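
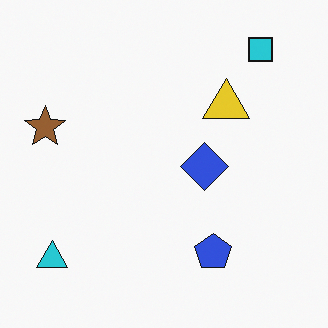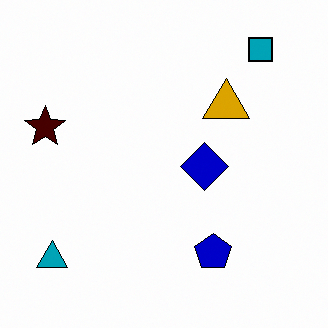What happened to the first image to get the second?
This is the original image boosted in contrast.

Tones are pushed away from mid-grey across the whole image — a global contrast change.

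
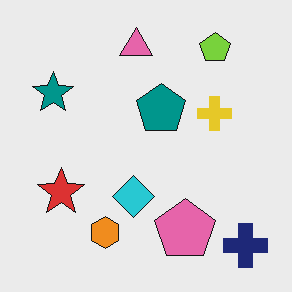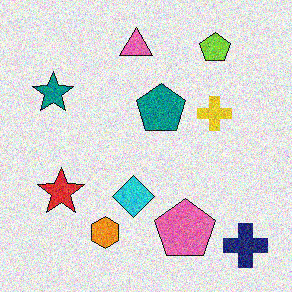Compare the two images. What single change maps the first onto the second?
This is the original image degraded with visible gaussian noise.

Random speckle covers the whole image, including the flat background.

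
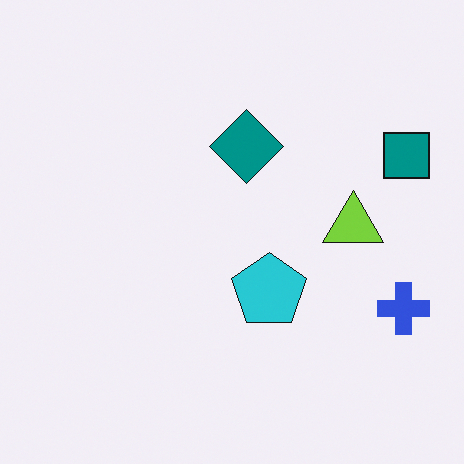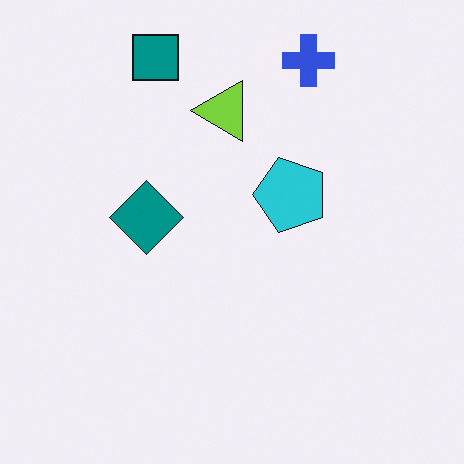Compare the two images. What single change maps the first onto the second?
The second image is the first rotated 90° counter-clockwise.

The teal square sits in the right of the first image and the top of the second — consistent with a whole-image 90° counter-clockwise rotation.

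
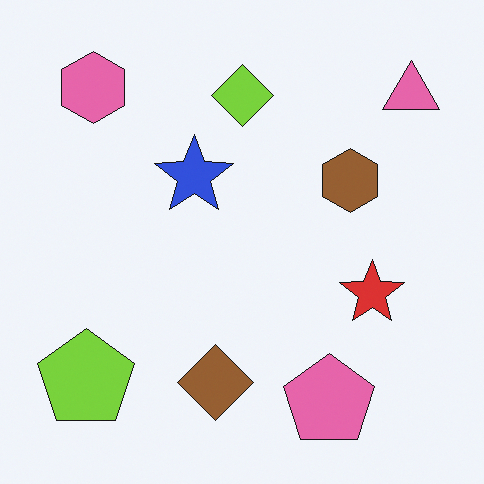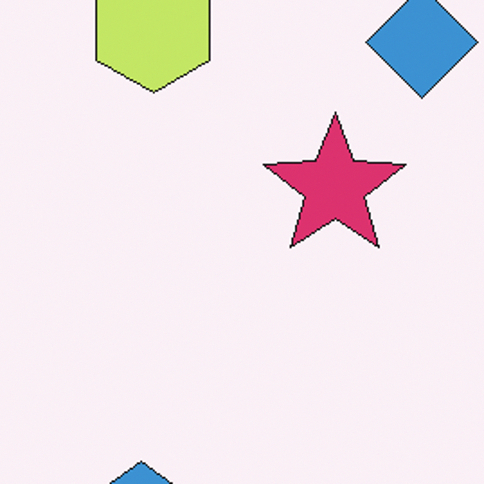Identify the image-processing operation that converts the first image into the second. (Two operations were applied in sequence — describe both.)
The image was cropped to a noticeably smaller region and rescaled, then hue-shifted through roughly a third of the color wheel.

The visible shapes are larger and the field of view is narrower; shapes near the original edges may be partly or wholly outside the frame — a crop-and-rescale. Every shape's color has rotated by the same amount around the hue wheel — a uniform hue shift.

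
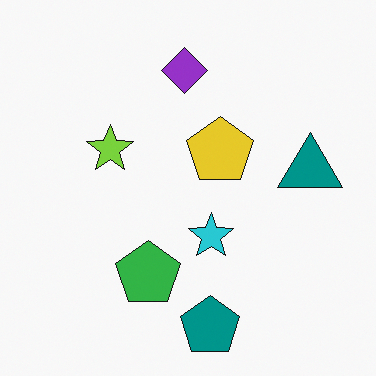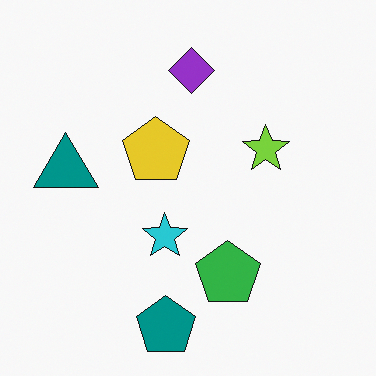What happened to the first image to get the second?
The image was flipped horizontally (left ↔ right).

The teal triangle is in the right of the first image and the left of the second — shapes on opposite sides of the vertical midline have swapped in a mirror flip.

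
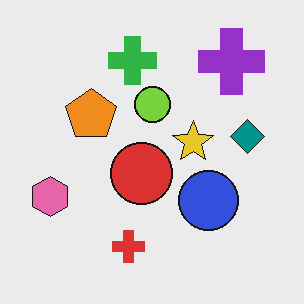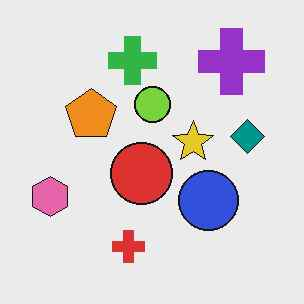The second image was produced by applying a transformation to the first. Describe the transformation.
The second image is the first JPEG-compressed with visible artifacts.

Blocky 8×8 compression artifacts appear around shape edges and the flat background shows ringing — characteristic JPEG degradation.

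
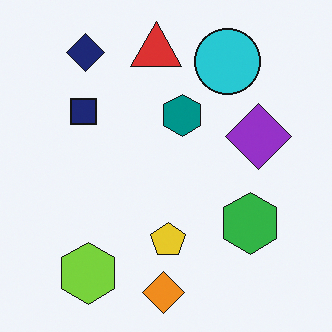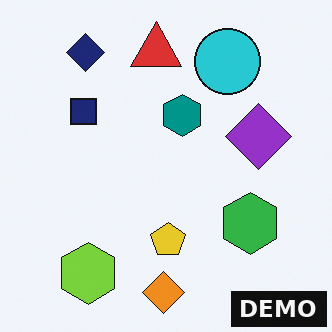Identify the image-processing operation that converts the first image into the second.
The second image is the first watermarked with the text "DEMO" in the lower-right corner.

A dark label reading "DEMO" appears in the lower-right corner.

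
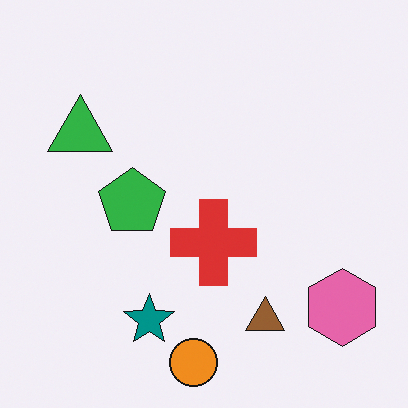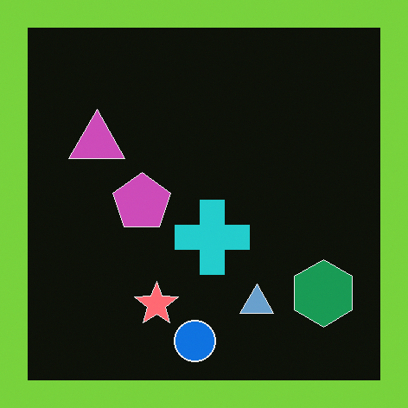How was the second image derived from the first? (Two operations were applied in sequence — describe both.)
It was color-inverted (negative), then framed with a lime border.

The light background has become dark and every shape's color is its complement — a photographic negative. A solid lime frame runs around the edge of the second image, with the content slightly shrunk inside it.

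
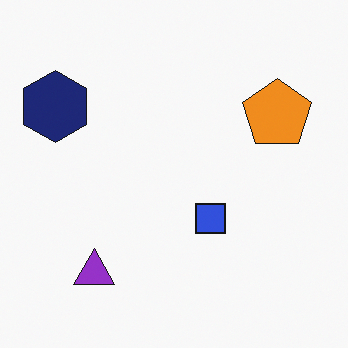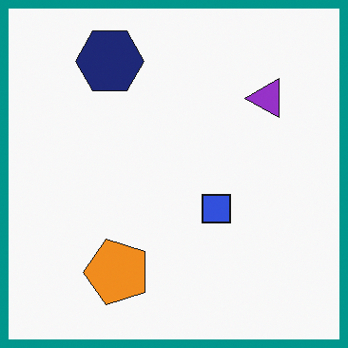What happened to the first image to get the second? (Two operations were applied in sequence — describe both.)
The second image is the first transposed (reflected across the top-left ↔ bottom-right diagonal), then framed with a teal border.

Shapes have swapped their row and column positions — what was in the top-right is now in the bottom-left — a diagonal reflection. A solid teal frame runs around the edge of the second image, with the content slightly shrunk inside it.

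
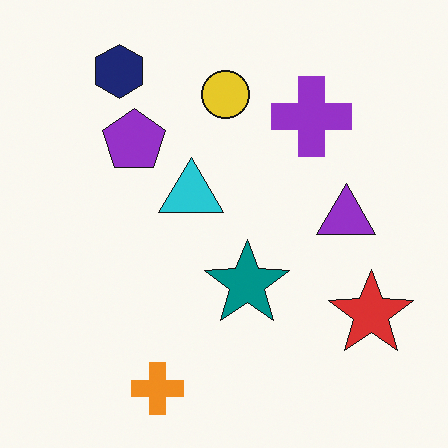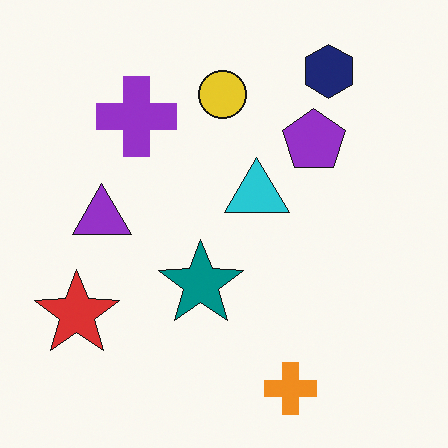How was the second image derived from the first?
The image was flipped horizontally (left ↔ right).

The red star is in the bottom-right of the first image and the bottom-left of the second — shapes on opposite sides of the vertical midline have swapped in a mirror flip.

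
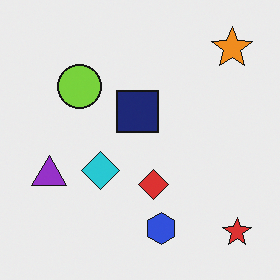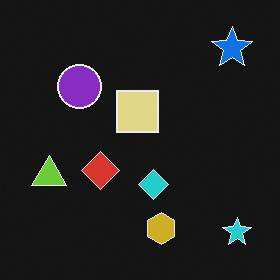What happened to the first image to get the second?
Color-inverted (negative).

The light background has become dark and every shape's color is its complement — a photographic negative.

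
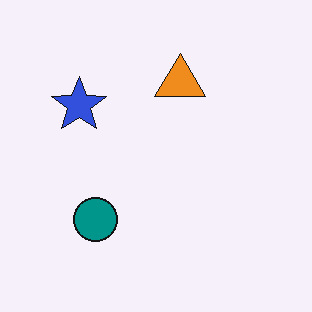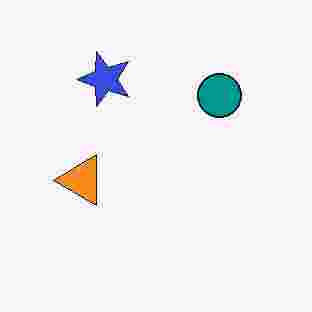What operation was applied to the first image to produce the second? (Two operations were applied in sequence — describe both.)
The transformation is: transposed (reflected across the top-left ↔ bottom-right diagonal), then heavily JPEG-compressed with obvious blocking artifacts.

Shapes have swapped their row and column positions — what was in the top-right is now in the bottom-left — a diagonal reflection. Blocky 8×8 compression artifacts appear around shape edges and the flat background shows ringing — characteristic JPEG degradation.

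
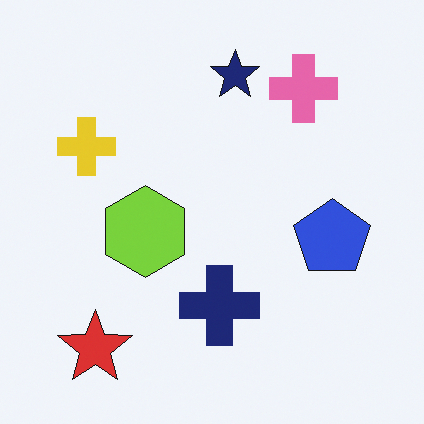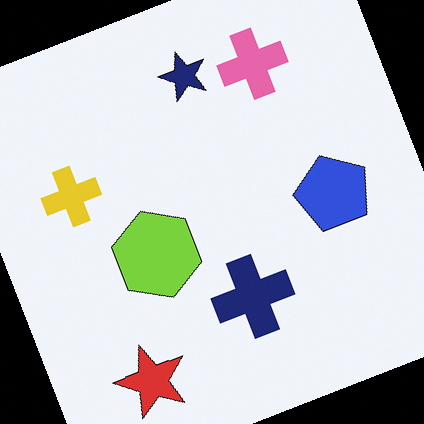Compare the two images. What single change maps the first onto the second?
The transformation is: rotated counter-clockwise by a clearly visible amount.

Every shape is tilted by the same angle and the image corners show triangular fill wedges — a whole-image rotation by a non-right angle.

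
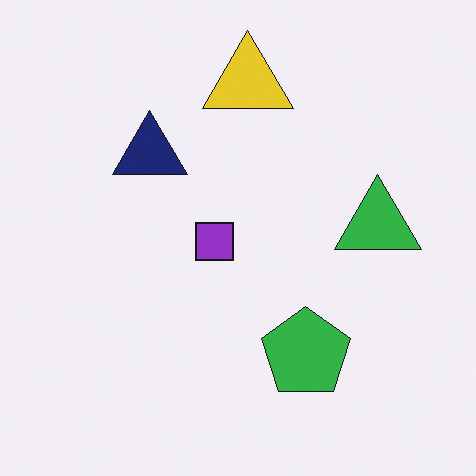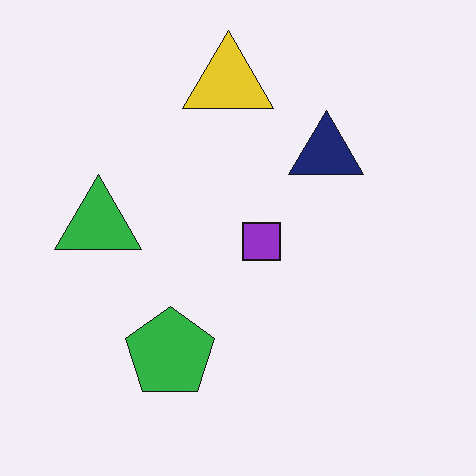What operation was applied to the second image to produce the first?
It was flipped horizontally (left ↔ right).

The green triangle is in the left of the second image and the right of the first — shapes on opposite sides of the vertical midline have swapped in a mirror flip.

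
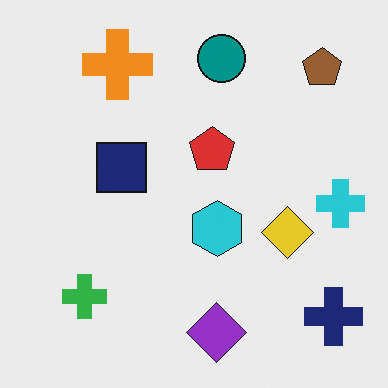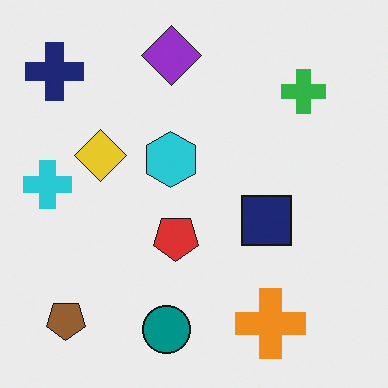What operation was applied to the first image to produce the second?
The image was rotated 180°.

The navy cross sits in the bottom-right of the first image and the top-left of the second — consistent with a whole-image 180° rotation.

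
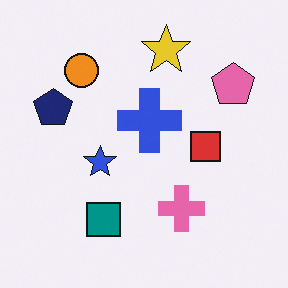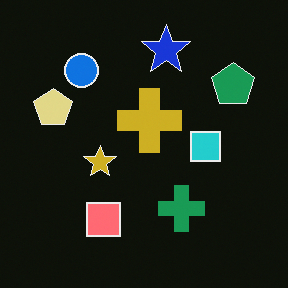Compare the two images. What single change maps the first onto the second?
The image was color-inverted (negative).

The light background has become dark and every shape's color is its complement — a photographic negative.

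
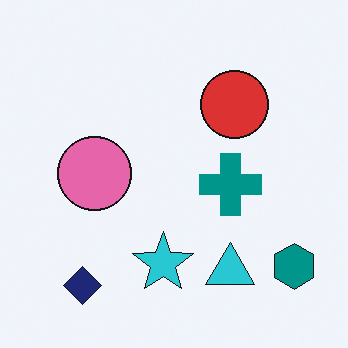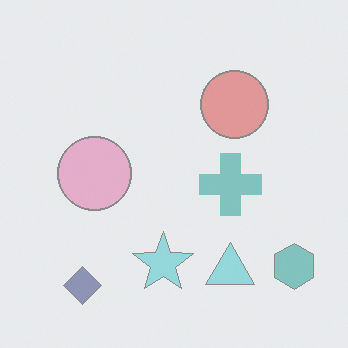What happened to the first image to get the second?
The transformation is: washed out (contrast reduced).

Tones are pushed toward mid-grey across the whole image — a global contrast change.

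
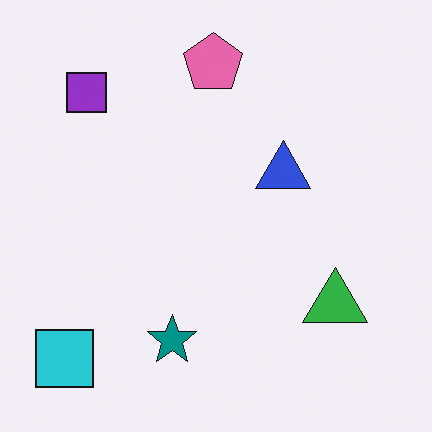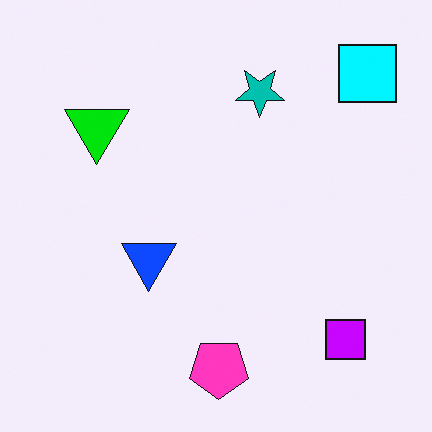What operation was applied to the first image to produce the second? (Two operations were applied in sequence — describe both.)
Made much more vivid (saturation change), then rotated 180°.

All colors are more vivid — a global saturation change. The cyan square sits in the bottom-left of the first image and the top-right of the second — consistent with a whole-image 180° rotation.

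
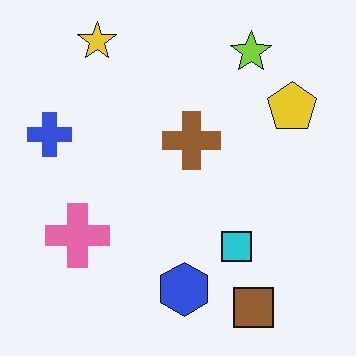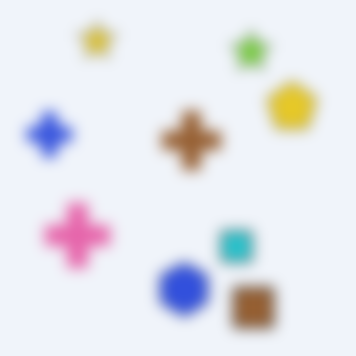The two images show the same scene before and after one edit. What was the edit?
It was strongly gaussian-blurred.

Shape edges and outlines are uniformly softened across the whole image.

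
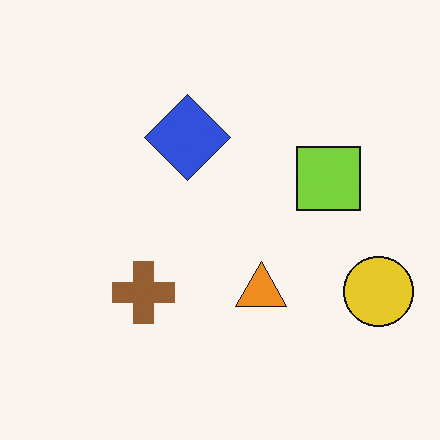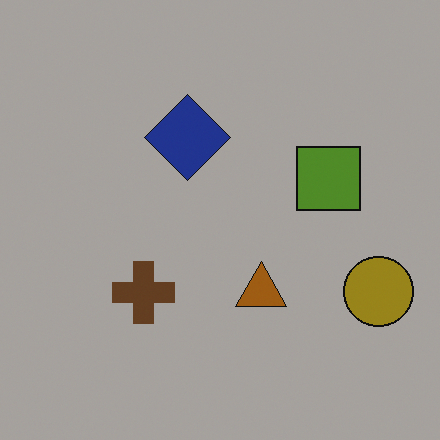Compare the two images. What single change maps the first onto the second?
Darkened a lot.

Every pixel — background and shapes alike — is uniformly darkened.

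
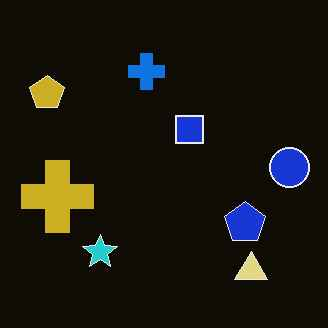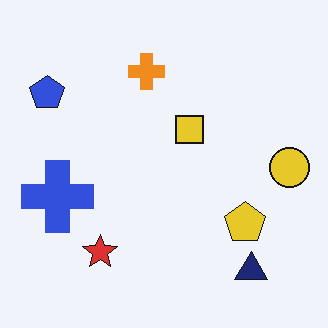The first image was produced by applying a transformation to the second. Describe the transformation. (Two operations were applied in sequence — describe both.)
Color-inverted (negative), then JPEG-compressed with visible artifacts.

The light background has become dark and every shape's color is its complement — a photographic negative. Blocky 8×8 compression artifacts appear around shape edges and the flat background shows ringing — characteristic JPEG degradation.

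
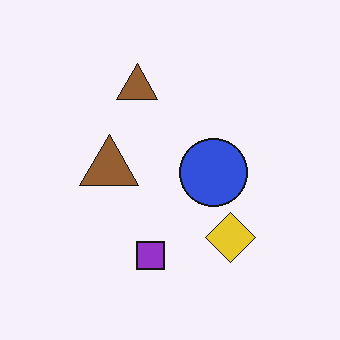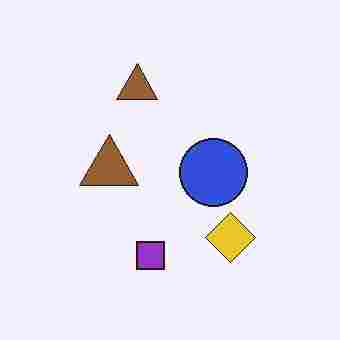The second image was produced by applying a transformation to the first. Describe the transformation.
This is the original image heavily JPEG-compressed with obvious blocking artifacts.

Blocky 8×8 compression artifacts appear around shape edges and the flat background shows ringing — characteristic JPEG degradation.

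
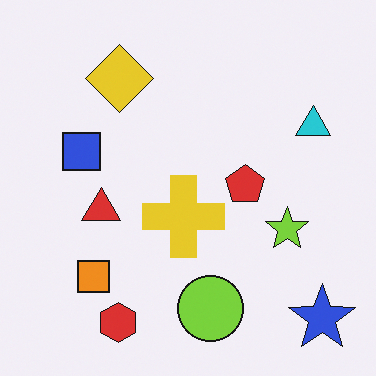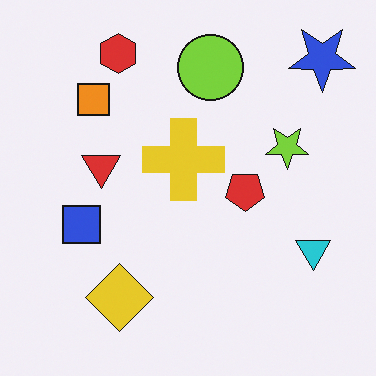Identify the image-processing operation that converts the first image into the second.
The transformation is: flipped vertically (top ↔ bottom).

The red hexagon is in the bottom-left of the first image and the top-left of the second — shapes on opposite sides of the horizontal midline have swapped in a mirror flip.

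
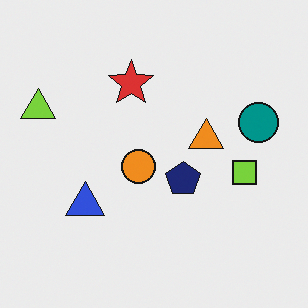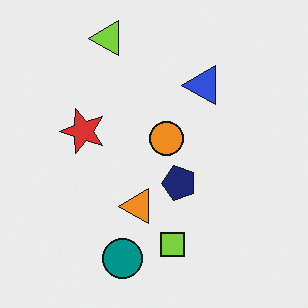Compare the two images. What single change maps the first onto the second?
The transformation is: transposed (reflected across the top-left ↔ bottom-right diagonal).

Shapes have swapped their row and column positions — what was in the top-right is now in the bottom-left — a diagonal reflection.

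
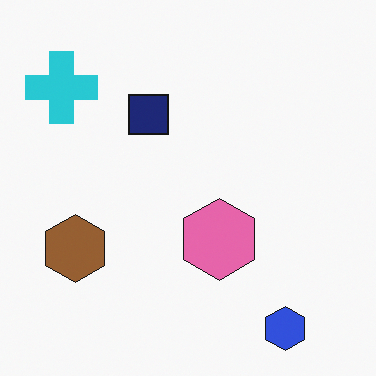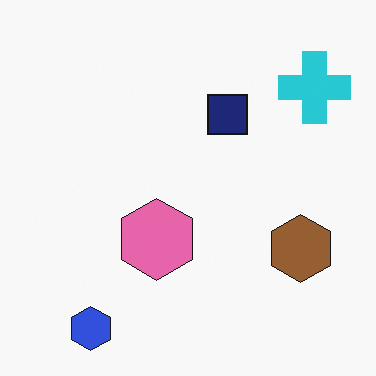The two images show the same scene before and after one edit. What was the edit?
It was flipped horizontally (left ↔ right).

The cyan cross is in the top-left of the first image and the top-right of the second — shapes on opposite sides of the vertical midline have swapped in a mirror flip.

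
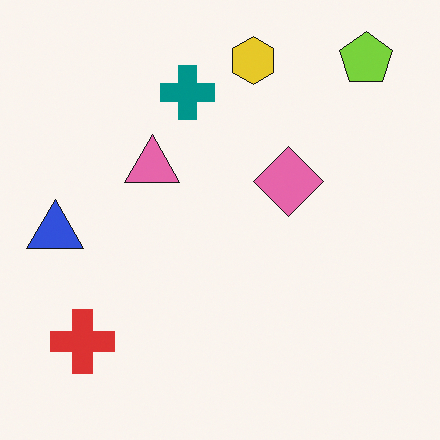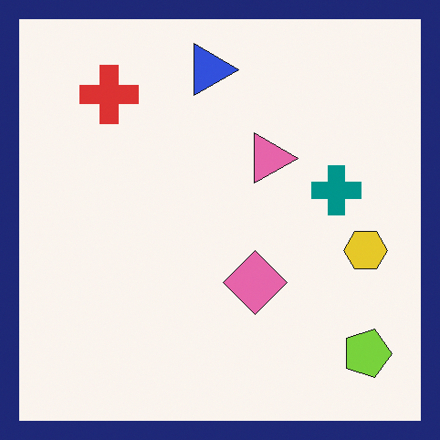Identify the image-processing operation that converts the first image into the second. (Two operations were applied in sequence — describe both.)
It was rotated 90° clockwise, then framed with a navy border.

The lime pentagon sits in the top-right of the first image and the bottom-right of the second — consistent with a whole-image 90° clockwise rotation. A solid navy frame runs around the edge of the second image, with the content slightly shrunk inside it.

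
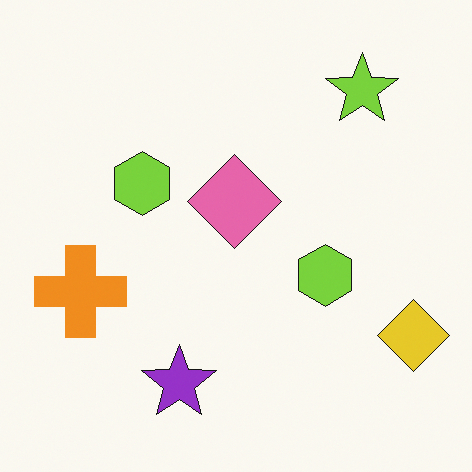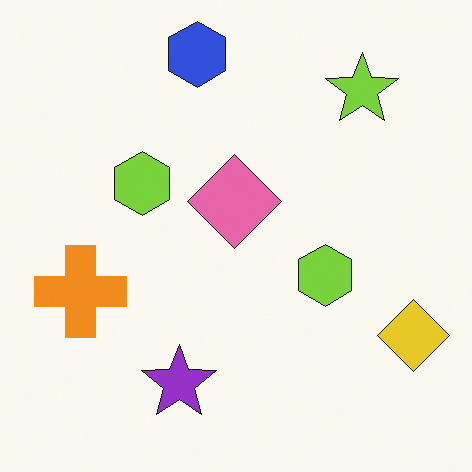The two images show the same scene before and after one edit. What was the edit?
The second image is the first overlaid with an additional blue hexagon.

A blue hexagon appears in the second image that is absent from the first.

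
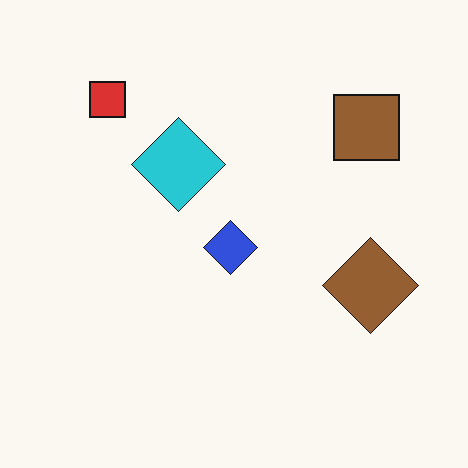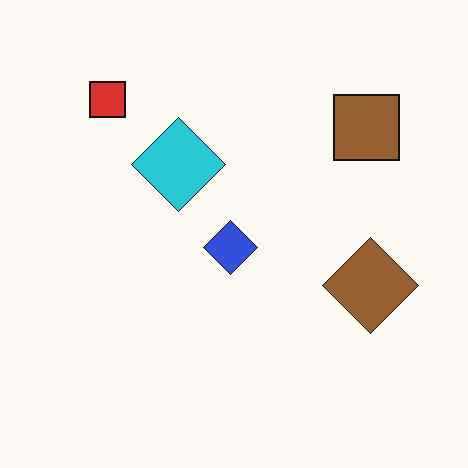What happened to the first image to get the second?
The second image is the first given moderate JPEG compression.

Blocky 8×8 compression artifacts appear around shape edges and the flat background shows ringing — characteristic JPEG degradation.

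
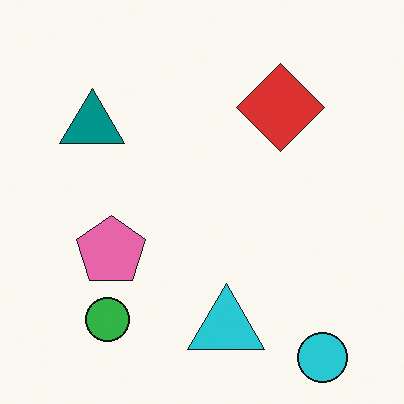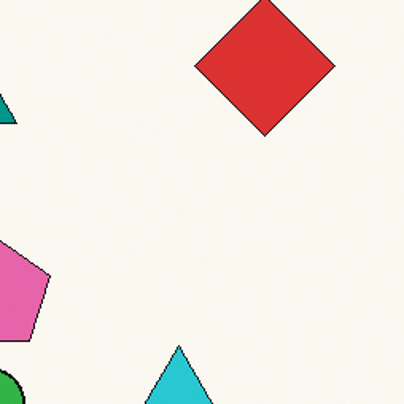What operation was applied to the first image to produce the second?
The second image is the first cropped slightly and scaled back up.

The visible shapes are larger and the field of view is narrower; shapes near the original edges may be partly or wholly outside the frame — a crop-and-rescale.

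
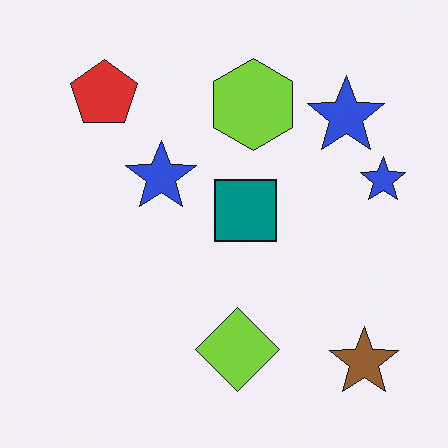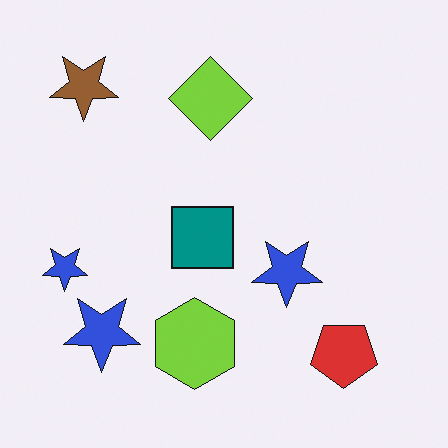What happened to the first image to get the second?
This is the original image rotated 180°.

The brown star sits in the bottom-right of the first image and the top-left of the second — consistent with a whole-image 180° rotation.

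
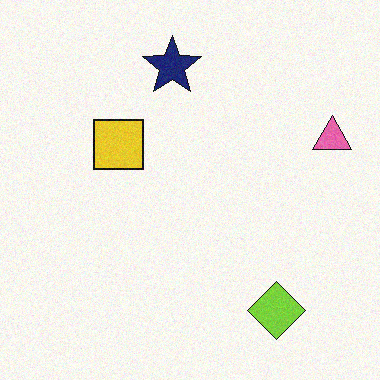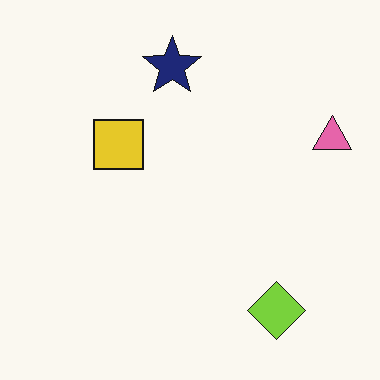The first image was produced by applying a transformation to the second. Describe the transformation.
The first image is the second degraded with light additive noise.

Random speckle covers the whole image, including the flat background.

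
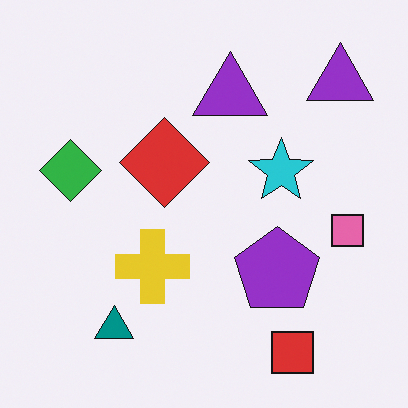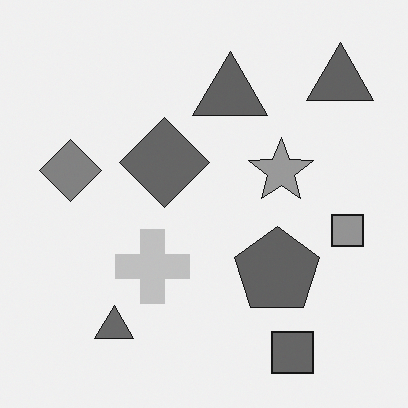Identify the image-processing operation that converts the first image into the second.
Converted to grayscale.

All color is removed — every shape is now a shade of grey.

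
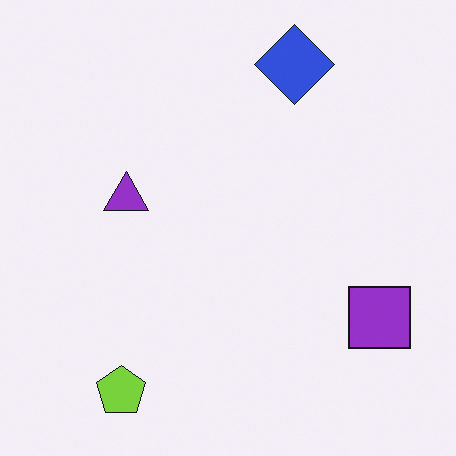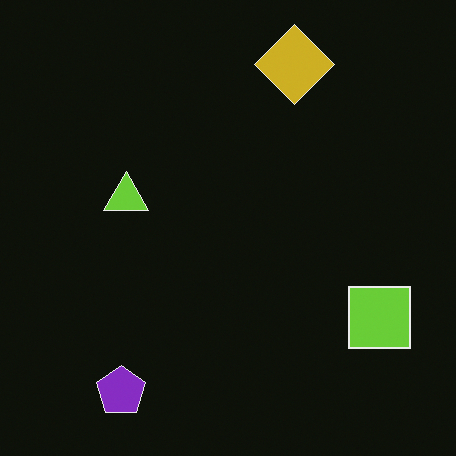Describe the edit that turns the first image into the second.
It was color-inverted (negative).

The light background has become dark and every shape's color is its complement — a photographic negative.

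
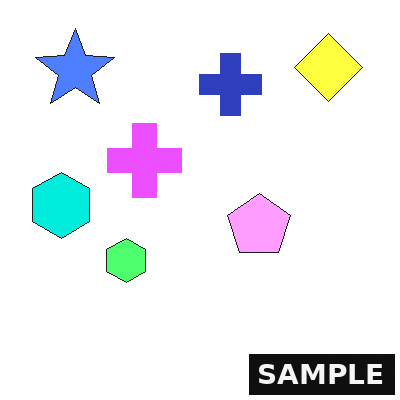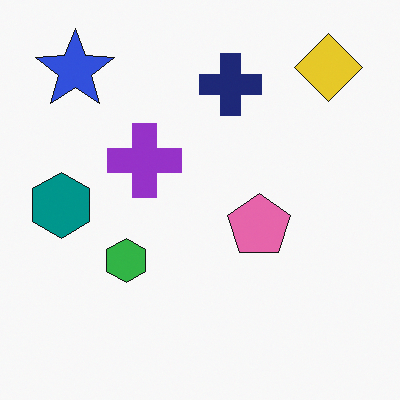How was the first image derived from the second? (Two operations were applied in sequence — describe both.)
The image was brightened a lot, then watermarked with the text "SAMPLE" in the lower-right corner.

Every pixel — background and shapes alike — is uniformly brightened. A dark label reading "SAMPLE" appears in the lower-right corner.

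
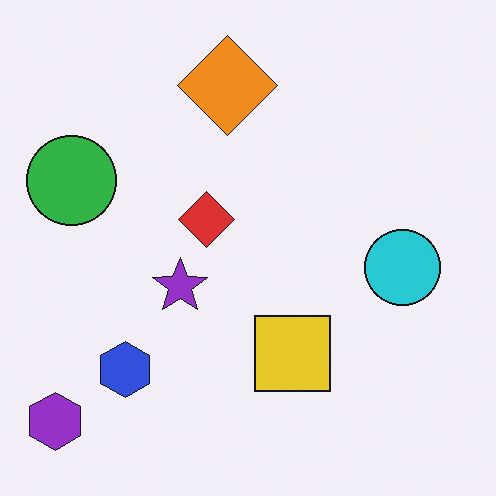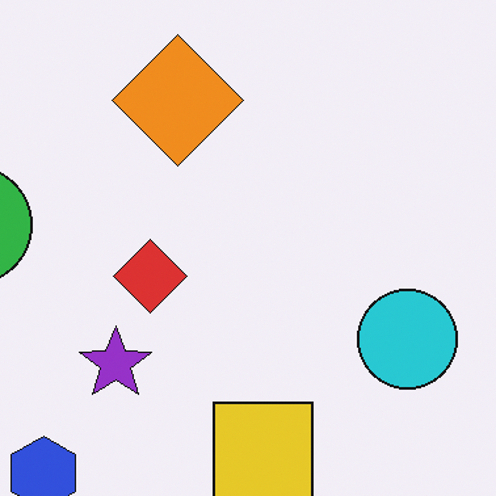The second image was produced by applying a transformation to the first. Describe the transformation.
Cropped slightly and scaled back up.

The visible shapes are larger and the field of view is narrower; shapes near the original edges may be partly or wholly outside the frame — a crop-and-rescale.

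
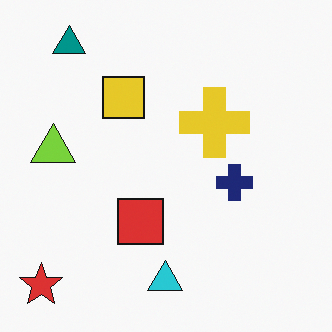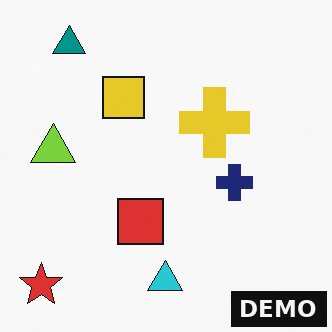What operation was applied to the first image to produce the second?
Watermarked with the text "DEMO" in the lower-right corner.

A dark label reading "DEMO" appears in the lower-right corner.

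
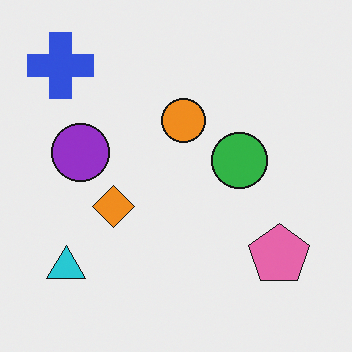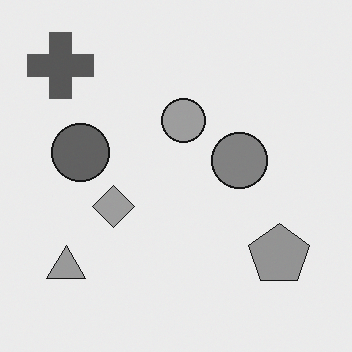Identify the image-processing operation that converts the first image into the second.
It was converted to grayscale.

All color is removed — every shape is now a shade of grey.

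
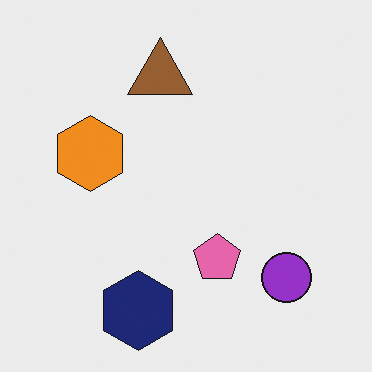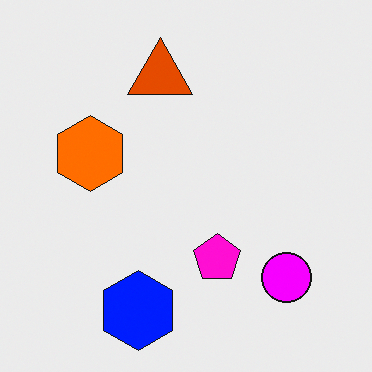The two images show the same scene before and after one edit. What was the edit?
It was made much more vivid (saturation change).

All colors are more vivid — a global saturation change.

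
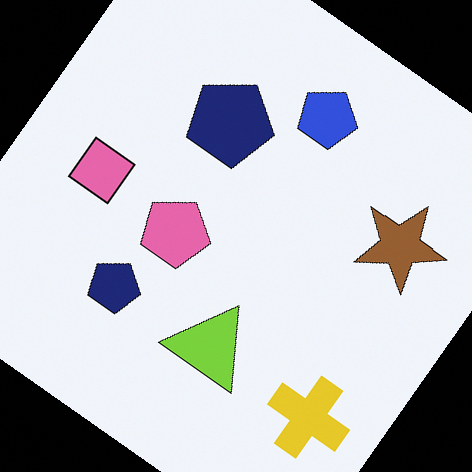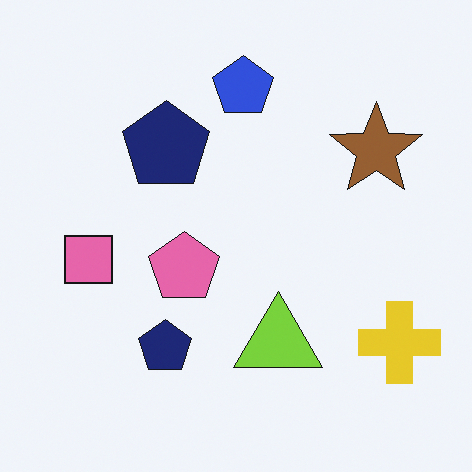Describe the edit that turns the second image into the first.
The image was rotated clockwise by a large amount — several tens of degrees.

Every shape is tilted by the same angle and the image corners show triangular fill wedges — a whole-image rotation by a non-right angle.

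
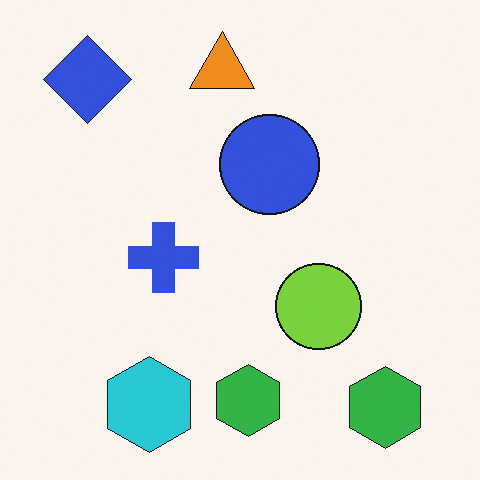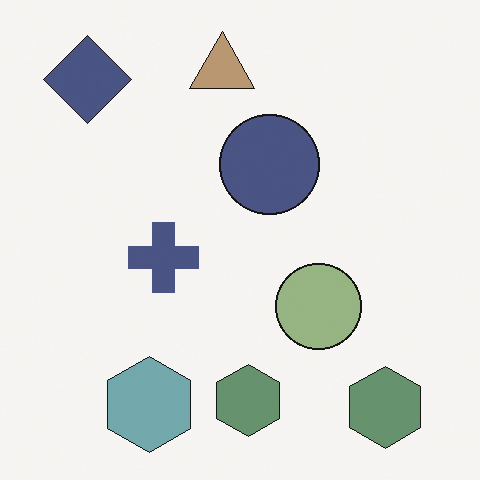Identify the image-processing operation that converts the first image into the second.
It was made much more muted (saturation change).

All colors are more muted and greyish — a global saturation change.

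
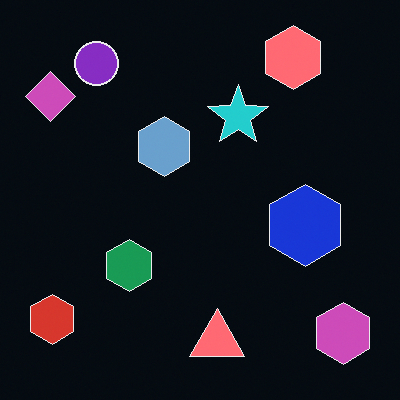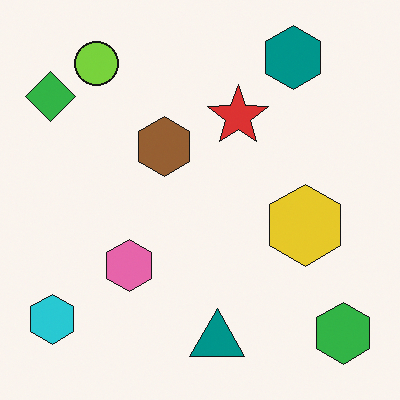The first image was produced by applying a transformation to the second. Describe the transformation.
The image was color-inverted (negative).

The light background has become dark and every shape's color is its complement — a photographic negative.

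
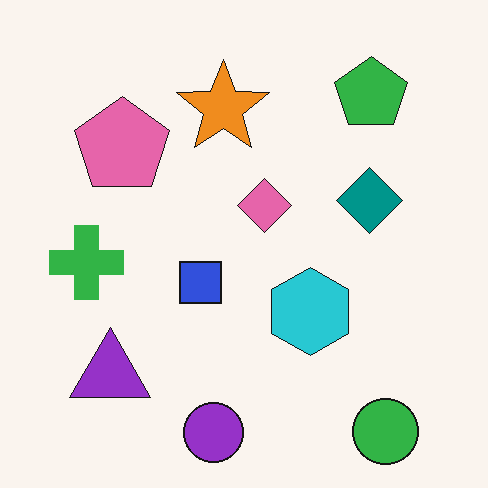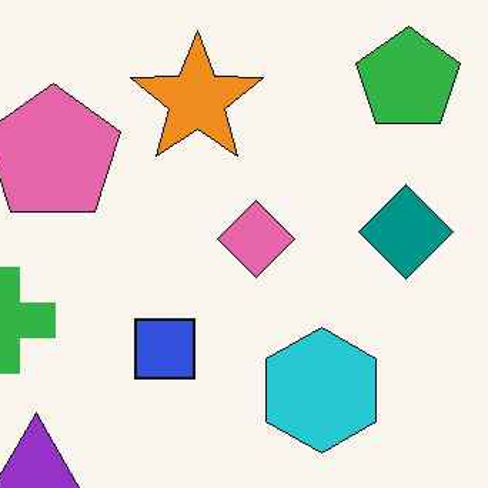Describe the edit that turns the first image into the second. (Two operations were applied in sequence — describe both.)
The second image is the first given moderate JPEG compression, then cropped to a modestly smaller region and rescaled.

Blocky 8×8 compression artifacts appear around shape edges and the flat background shows ringing — characteristic JPEG degradation. The visible shapes are larger and the field of view is narrower; shapes near the original edges may be partly or wholly outside the frame — a crop-and-rescale.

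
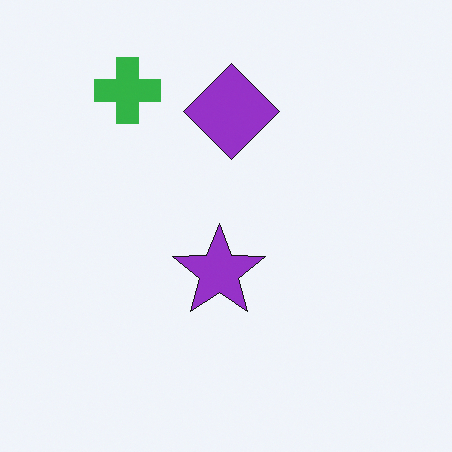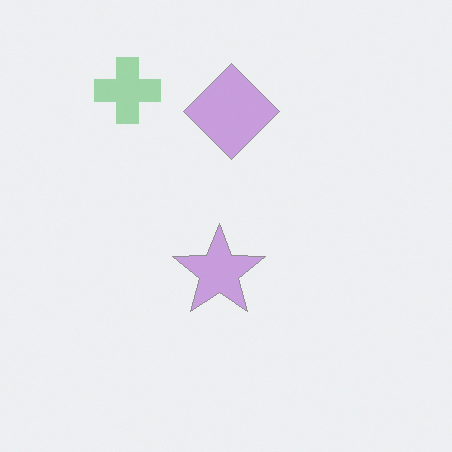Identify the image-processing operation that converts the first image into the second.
Washed out (contrast reduced).

Tones are pushed toward mid-grey across the whole image — a global contrast change.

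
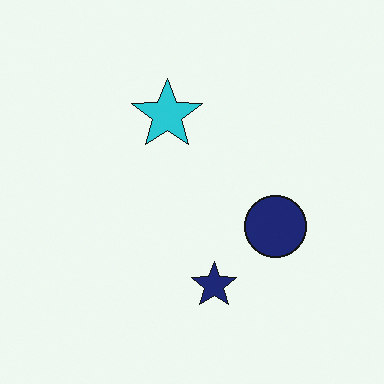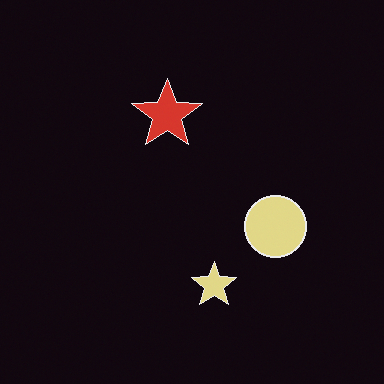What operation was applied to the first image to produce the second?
The image was color-inverted (negative).

The light background has become dark and every shape's color is its complement — a photographic negative.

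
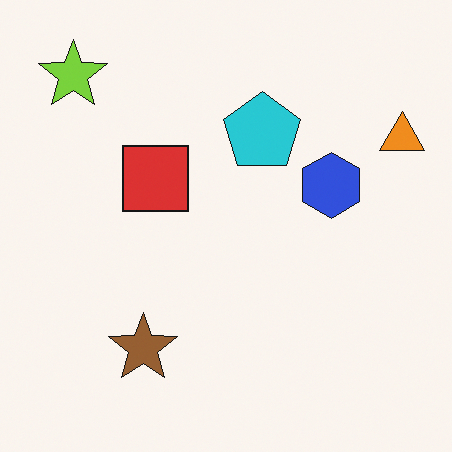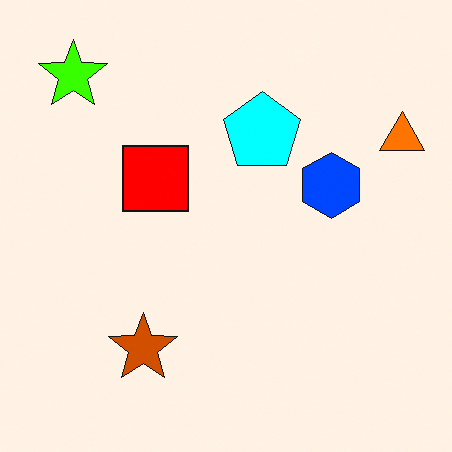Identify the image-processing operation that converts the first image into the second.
It was heavily oversaturated.

All colors are more vivid — a global saturation change.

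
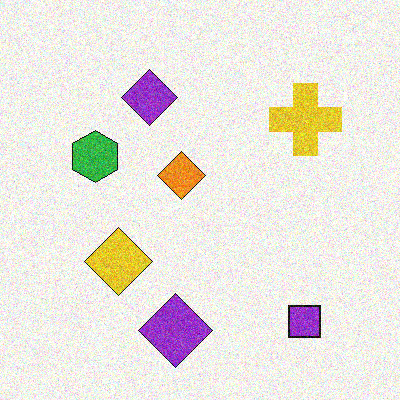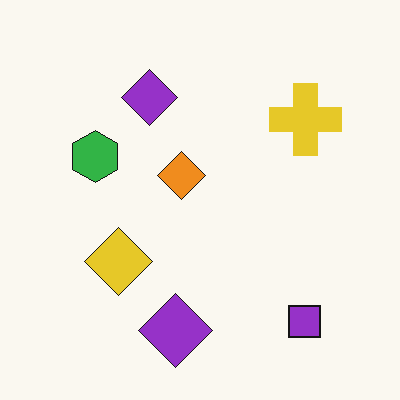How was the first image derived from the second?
This is the original image degraded with moderate additive noise.

Random speckle covers the whole image, including the flat background.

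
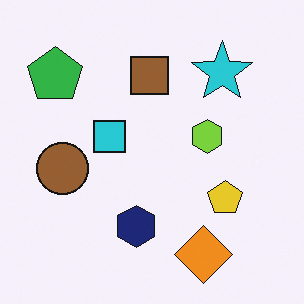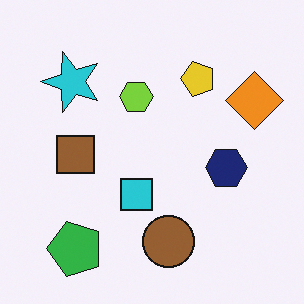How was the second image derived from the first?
Rotated 90° counter-clockwise.

The green pentagon sits in the top-left of the first image and the bottom-left of the second — consistent with a whole-image 90° counter-clockwise rotation.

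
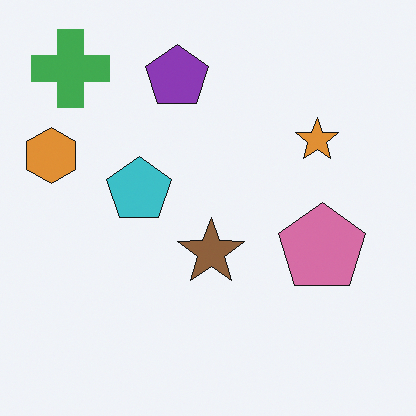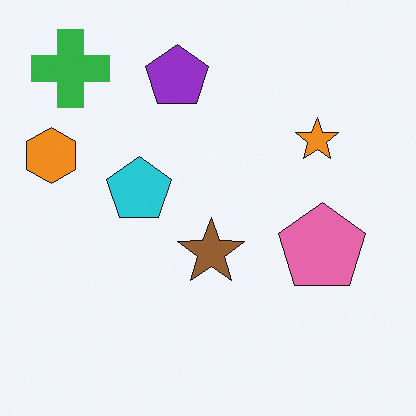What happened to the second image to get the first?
This is the original image slightly desaturated.

All colors are more muted and greyish — a global saturation change.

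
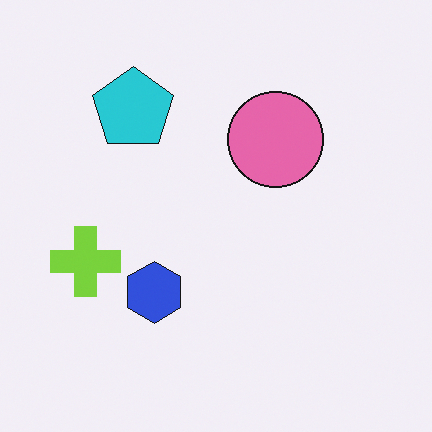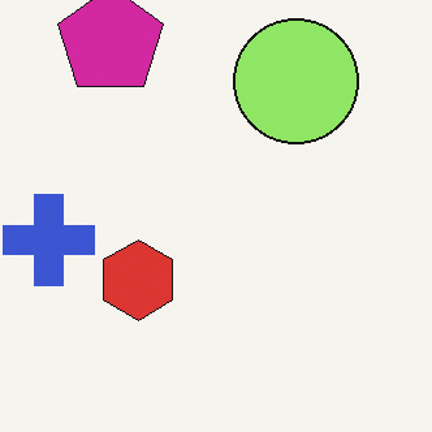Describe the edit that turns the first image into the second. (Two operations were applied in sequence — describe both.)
Hue-shifted noticeably, then cropped to a modestly smaller region and rescaled.

Every shape's color has rotated by the same amount around the hue wheel — a uniform hue shift. The visible shapes are larger and the field of view is narrower; shapes near the original edges may be partly or wholly outside the frame — a crop-and-rescale.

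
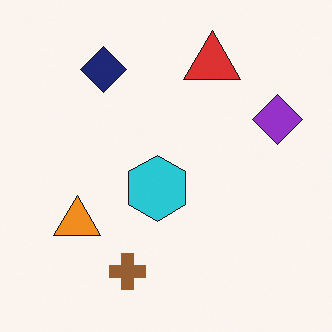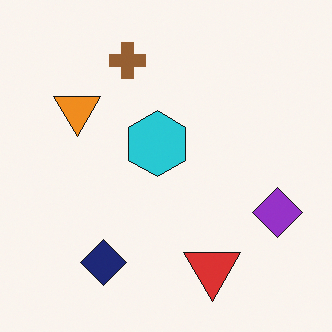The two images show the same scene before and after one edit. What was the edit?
The second image is the first flipped vertically (top ↔ bottom).

The brown cross is in the bottom of the first image and the top of the second — shapes on opposite sides of the horizontal midline have swapped in a mirror flip.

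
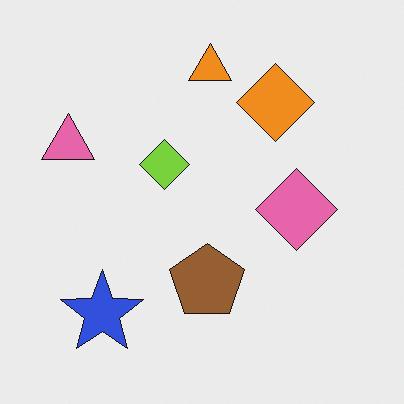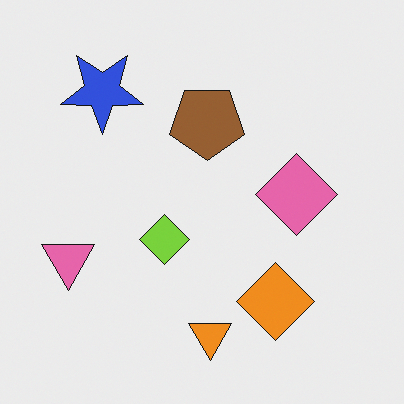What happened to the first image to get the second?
The second image is the first flipped vertically (top ↔ bottom).

The orange triangle is in the top of the first image and the bottom of the second — shapes on opposite sides of the horizontal midline have swapped in a mirror flip.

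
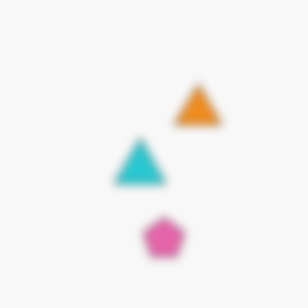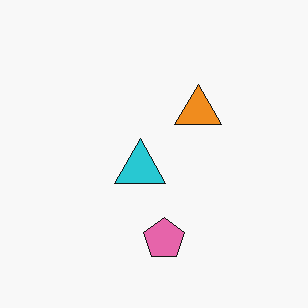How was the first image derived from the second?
The image was moderately blurred.

Shape edges and outlines are uniformly softened across the whole image.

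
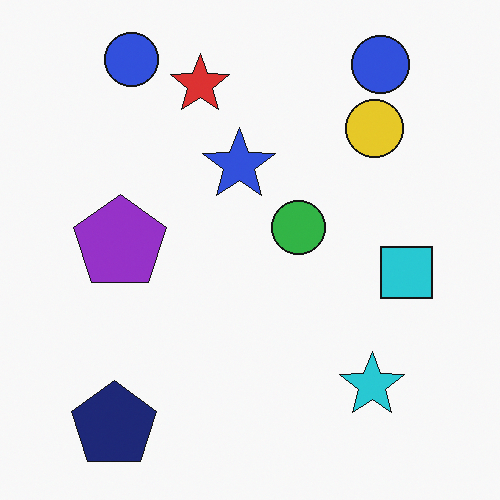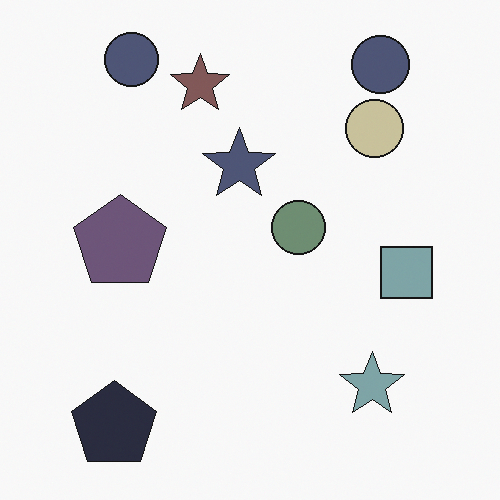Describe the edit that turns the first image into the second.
It was heavily desaturated.

All colors are more muted and greyish — a global saturation change.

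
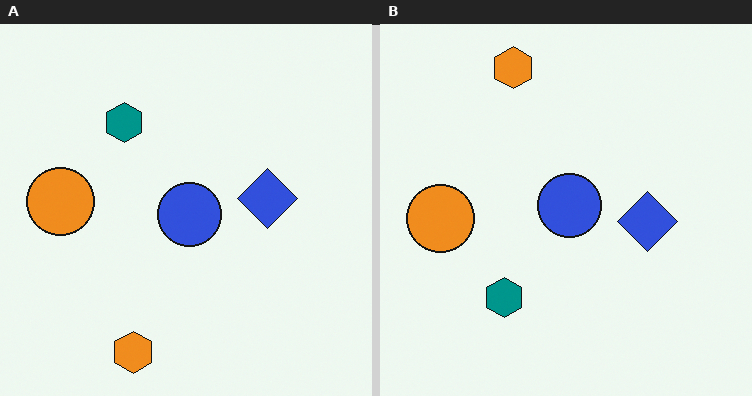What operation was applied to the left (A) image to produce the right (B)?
The transformation is: flipped vertically (top ↔ bottom).

The orange hexagon is in the bottom of the left (A) image and the top of the right (B) — shapes on opposite sides of the horizontal midline have swapped in a mirror flip.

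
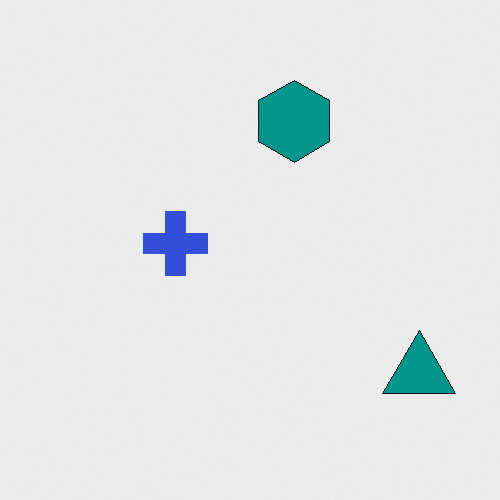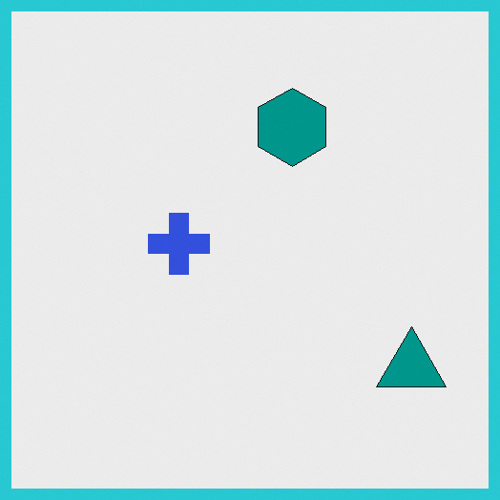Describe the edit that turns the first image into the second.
The image was framed with a cyan border.

A solid cyan frame runs around the edge of the second image, with the content slightly shrunk inside it.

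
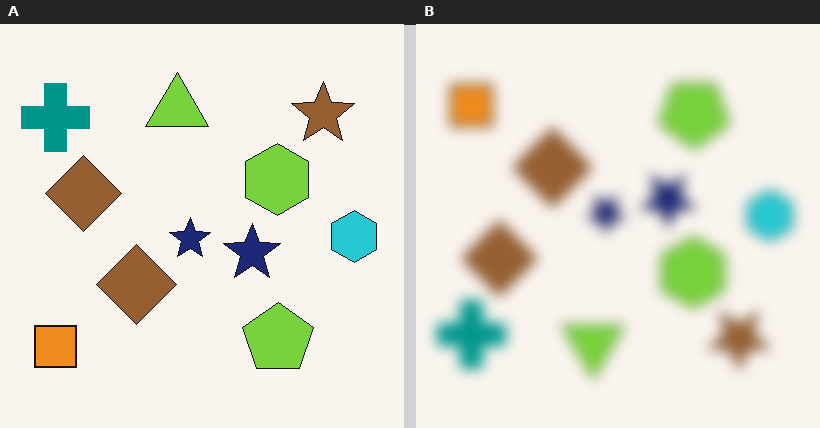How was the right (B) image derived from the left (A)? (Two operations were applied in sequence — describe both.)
The transformation is: flipped vertically (top ↔ bottom), then heavily blurred.

The orange square is in the bottom-left of the left (A) image and the top-left of the right (B) — shapes on opposite sides of the horizontal midline have swapped in a mirror flip. Shape edges and outlines are uniformly softened across the whole image.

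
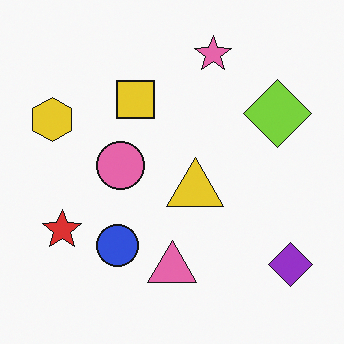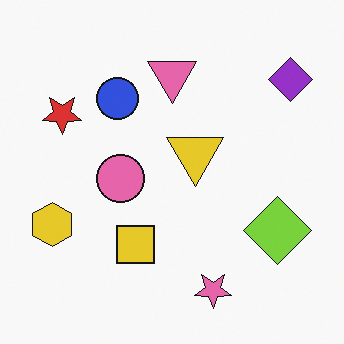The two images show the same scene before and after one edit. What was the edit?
The transformation is: flipped vertically (top ↔ bottom).

The pink star is in the top of the first image and the bottom of the second — shapes on opposite sides of the horizontal midline have swapped in a mirror flip.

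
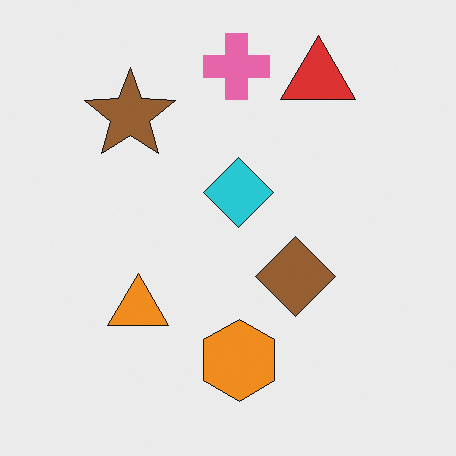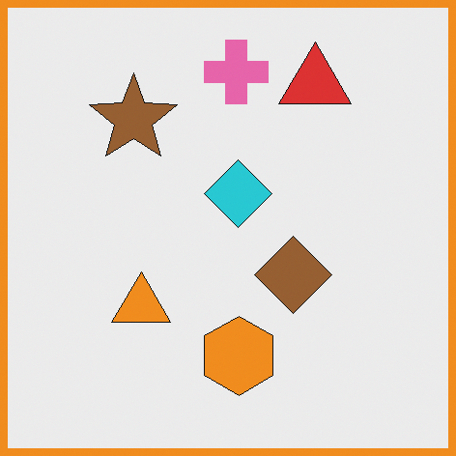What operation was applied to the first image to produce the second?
The transformation is: framed with a orange border.

A solid orange frame runs around the edge of the second image, with the content slightly shrunk inside it.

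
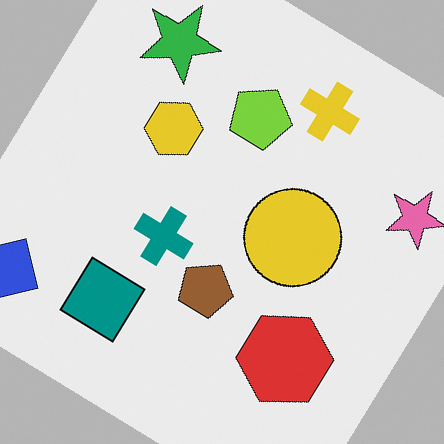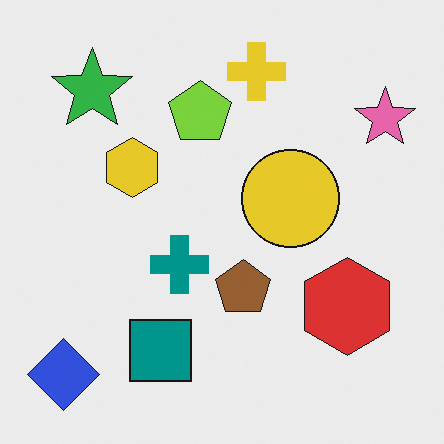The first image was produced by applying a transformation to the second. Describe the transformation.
The transformation is: rotated clockwise by a large amount — several tens of degrees.

Every shape is tilted by the same angle and the image corners show triangular fill wedges — a whole-image rotation by a non-right angle.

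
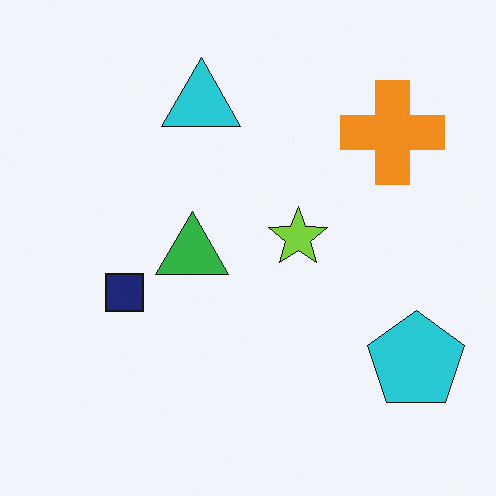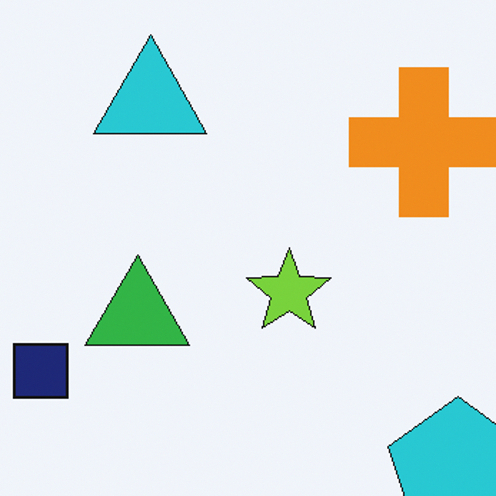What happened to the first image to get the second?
This is the original image cropped slightly and scaled back up.

The visible shapes are larger and the field of view is narrower; shapes near the original edges may be partly or wholly outside the frame — a crop-and-rescale.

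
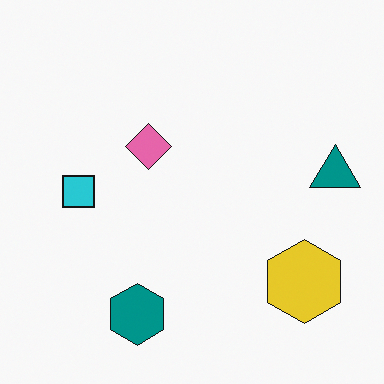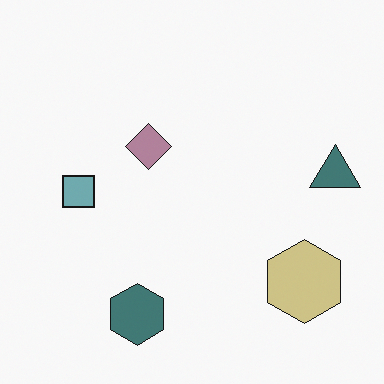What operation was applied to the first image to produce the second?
The image was made much more muted (saturation change).

All colors are more muted and greyish — a global saturation change.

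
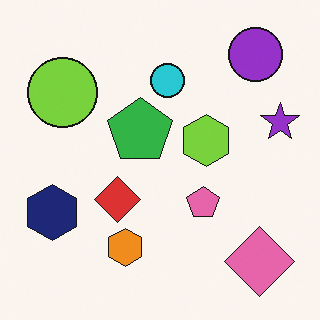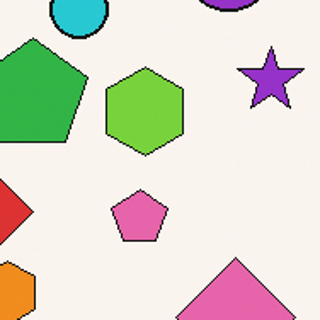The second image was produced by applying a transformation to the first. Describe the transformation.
The image was cropped to a noticeably smaller region and rescaled.

The visible shapes are larger and the field of view is narrower; shapes near the original edges may be partly or wholly outside the frame — a crop-and-rescale.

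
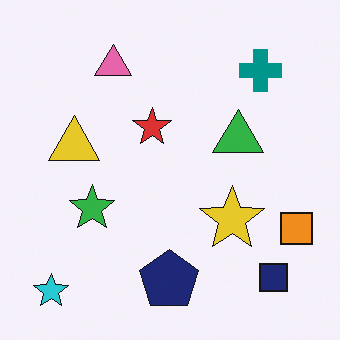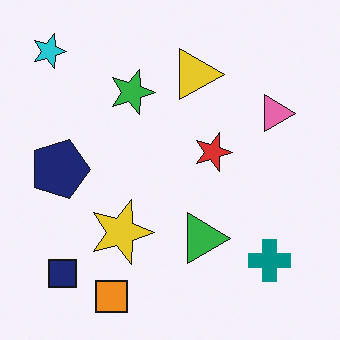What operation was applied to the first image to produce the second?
The image was rotated 90° clockwise.

The cyan star sits in the bottom-left of the first image and the top-left of the second — consistent with a whole-image 90° clockwise rotation.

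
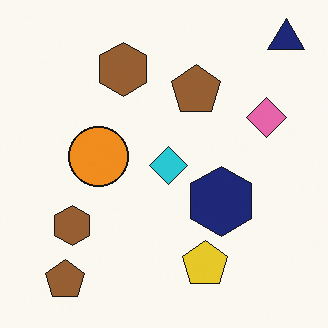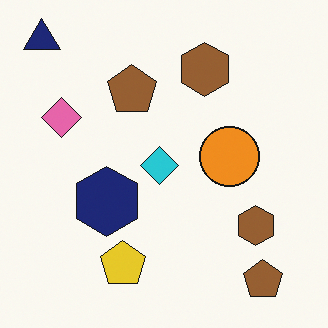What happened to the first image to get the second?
This is the original image flipped horizontally (left ↔ right).

The navy triangle is in the top-right of the first image and the top-left of the second — shapes on opposite sides of the vertical midline have swapped in a mirror flip.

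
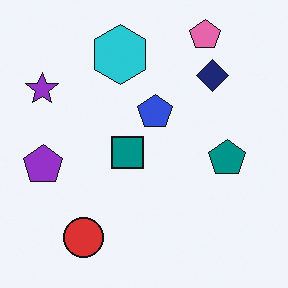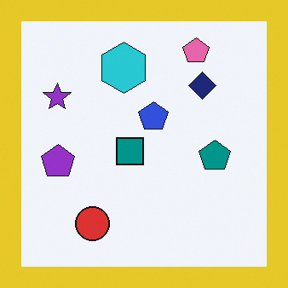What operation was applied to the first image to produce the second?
It was framed with a yellow border.

A solid yellow frame runs around the edge of the second image, with the content slightly shrunk inside it.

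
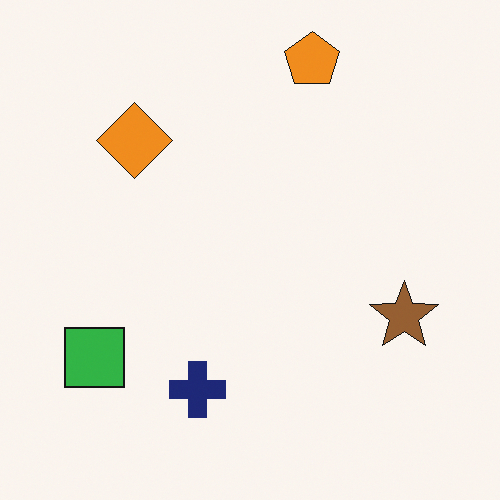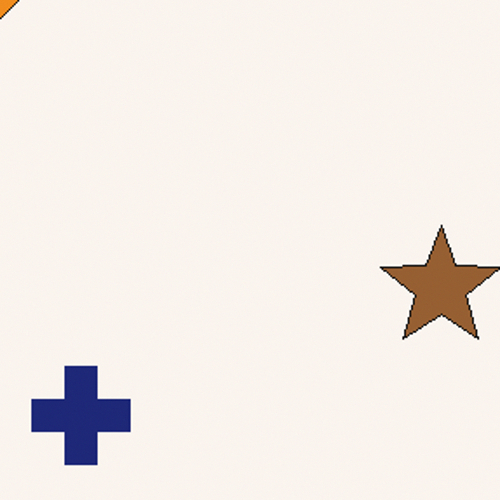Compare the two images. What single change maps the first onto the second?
This is the original image cropped to a noticeably smaller region and rescaled.

The visible shapes are larger and the field of view is narrower; shapes near the original edges may be partly or wholly outside the frame — a crop-and-rescale.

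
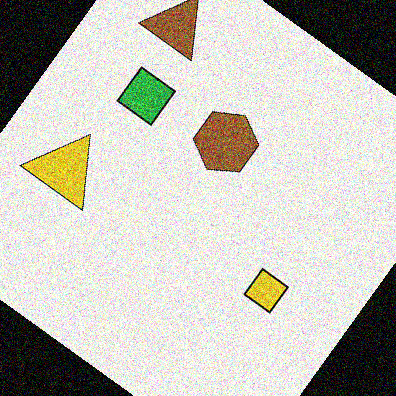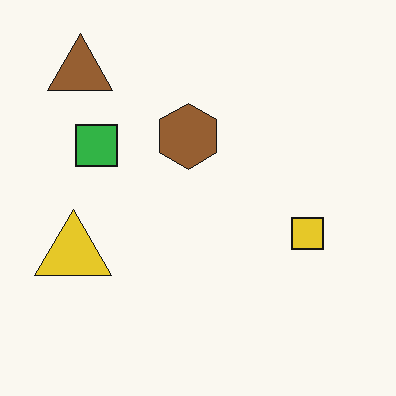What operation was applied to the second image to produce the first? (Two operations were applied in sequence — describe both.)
Rotated clockwise by a large amount — several tens of degrees, then degraded with heavy additive noise.

Every shape is tilted by the same angle and the image corners show triangular fill wedges — a whole-image rotation by a non-right angle. Random speckle covers the whole image, including the flat background.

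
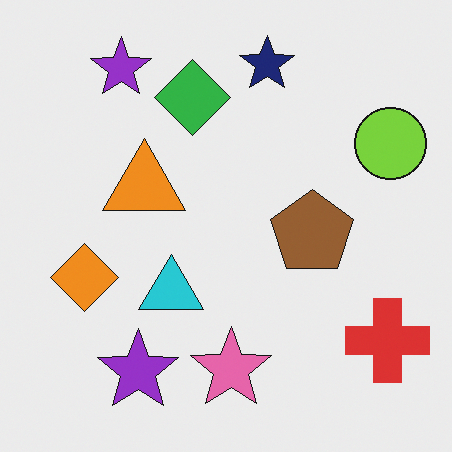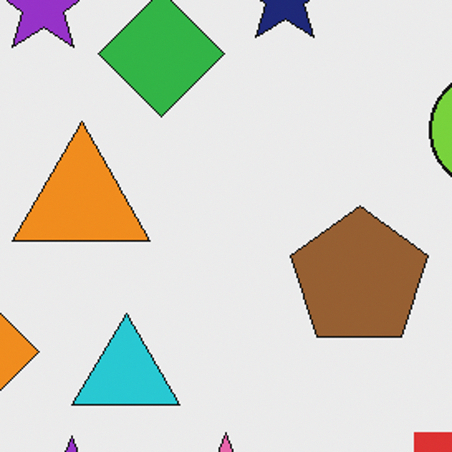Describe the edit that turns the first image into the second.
The second image is the first cropped tightly and scaled back up.

The visible shapes are larger and the field of view is narrower; shapes near the original edges may be partly or wholly outside the frame — a crop-and-rescale.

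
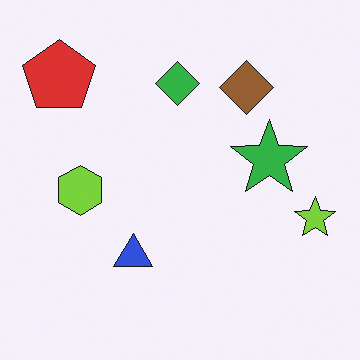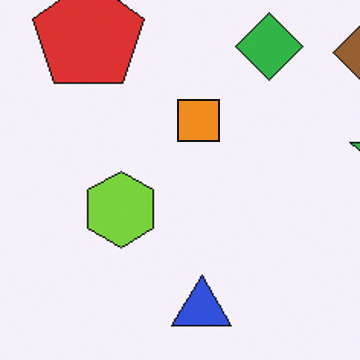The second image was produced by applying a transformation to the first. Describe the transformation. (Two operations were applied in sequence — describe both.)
The second image is the first cropped to a modestly smaller region and rescaled, then overlaid with an additional orange square.

The visible shapes are larger and the field of view is narrower; shapes near the original edges may be partly or wholly outside the frame — a crop-and-rescale. An orange square appears in the second image that is absent from the first.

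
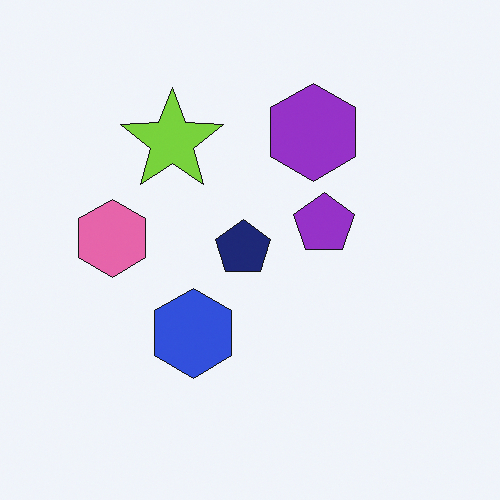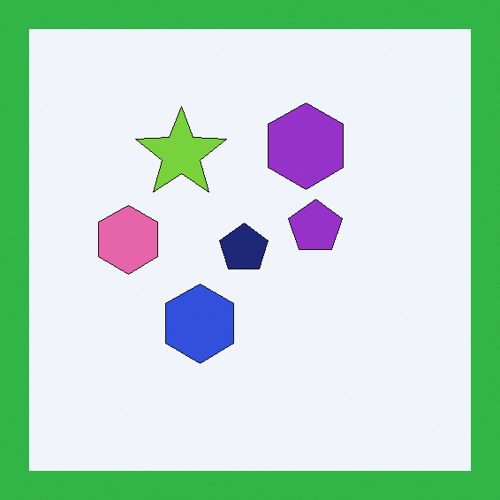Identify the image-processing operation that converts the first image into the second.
This is the original image framed with a green border.

A solid green frame runs around the edge of the second image, with the content slightly shrunk inside it.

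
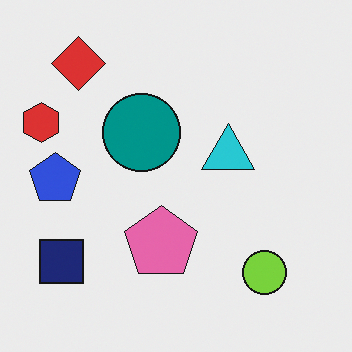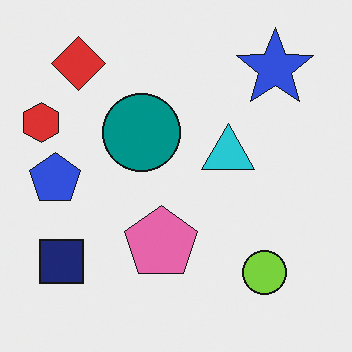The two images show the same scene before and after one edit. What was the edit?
This is the original image overlaid with an additional blue star.

A blue star appears in the second image that is absent from the first.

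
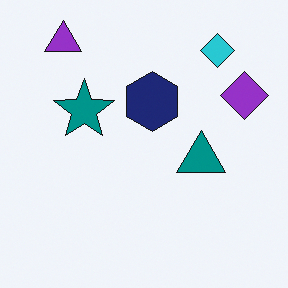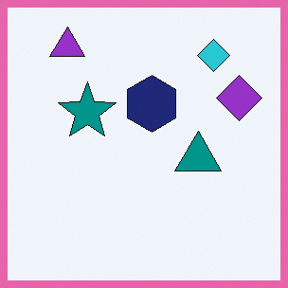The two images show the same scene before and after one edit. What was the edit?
The second image is the first framed with a pink border.

A solid pink frame runs around the edge of the second image, with the content slightly shrunk inside it.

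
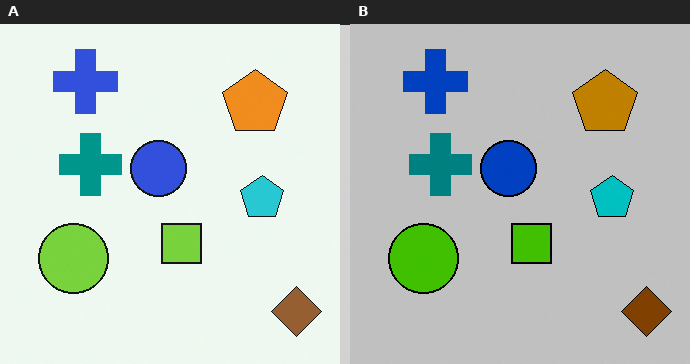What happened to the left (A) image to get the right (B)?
The right (B) image is the left (A) heavily posterized to just a handful of flat colors.

Each flat color has snapped to a coarser quantized level — most visibly, the near-white background has dropped to a flat grey.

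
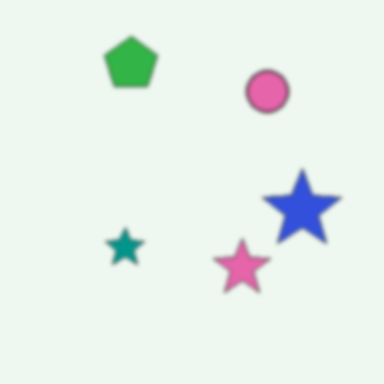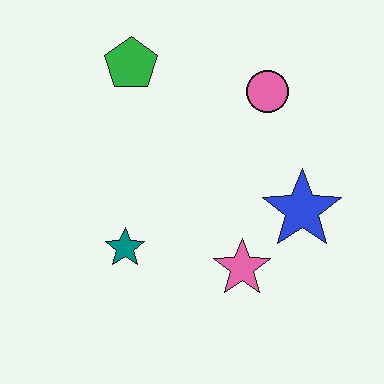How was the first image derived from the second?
This is the original image slightly softened.

Shape edges and outlines are uniformly softened across the whole image.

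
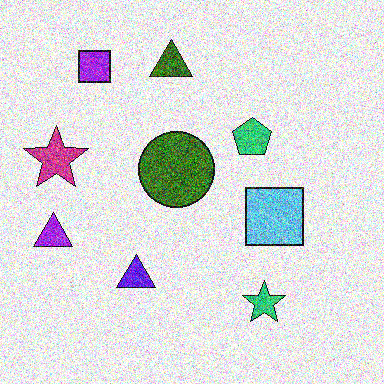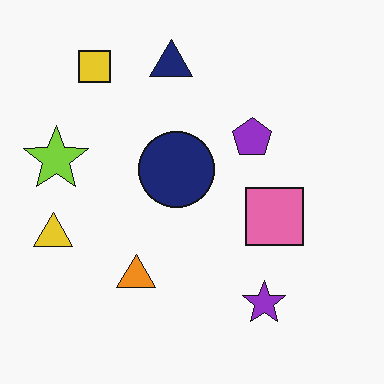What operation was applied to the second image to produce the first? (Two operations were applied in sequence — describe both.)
This is the original image hue-shifted by a large amount, then degraded with a thick layer of grain.

Every shape's color has rotated by the same amount around the hue wheel — a uniform hue shift. Random speckle covers the whole image, including the flat background.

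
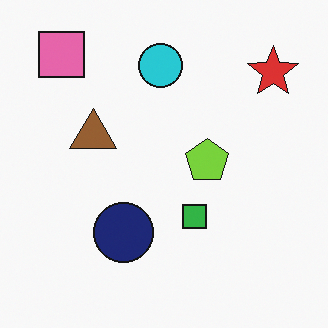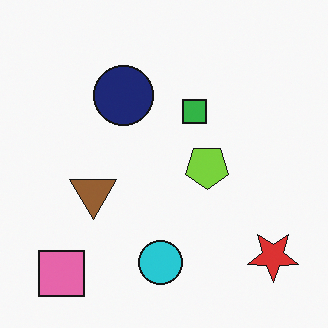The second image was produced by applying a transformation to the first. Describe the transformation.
The transformation is: flipped vertically (top ↔ bottom).

The pink square is in the top-left of the first image and the bottom-left of the second — shapes on opposite sides of the horizontal midline have swapped in a mirror flip.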